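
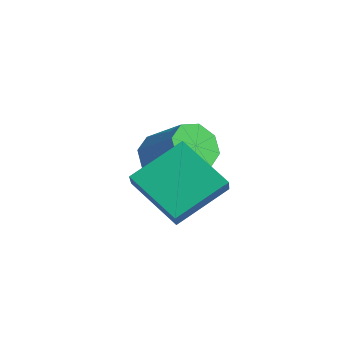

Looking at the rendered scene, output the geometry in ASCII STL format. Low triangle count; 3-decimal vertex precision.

solid 
facet normal -0.519 0.465 -0.717
outer loop
vertex -2.254 -2.512 1.405
vertex -0.455 -2.191 0.311
vertex -2.531 -4.362 0.407
endloop
endfacet
facet normal -0.845 -0.151 0.514
outer loop
vertex -1.965 -4.869 1.189
vertex -2.254 -2.512 1.405
vertex -2.531 -4.362 0.407
endloop
endfacet
facet normal -0.519 0.465 -0.717
outer loop
vertex -2.531 -4.362 0.407
vertex -0.455 -2.191 0.311
vertex -0.732 -4.041 -0.687
endloop
endfacet
facet normal -0.131 -0.872 -0.471
outer loop
vertex -0.732 -4.041 -0.687
vertex -1.965 -4.869 1.189
vertex -2.531 -4.362 0.407
endloop
endfacet
facet normal 0.131 0.872 0.471
outer loop
vertex -2.254 -2.512 1.405
vertex 0.111 -2.698 1.093
vertex -0.455 -2.191 0.311
endloop
endfacet
facet normal -0.845 -0.151 0.514
outer loop
vertex -1.688 -3.019 2.187
vertex -2.254 -2.512 1.405
vertex -1.965 -4.869 1.189
endloop
endfacet
facet normal 0.131 0.872 0.471
outer loop
vertex -1.688 -3.019 2.187
vertex 0.111 -2.698 1.093
vertex -2.254 -2.512 1.405
endloop
endfacet
facet normal 0.845 0.151 -0.514
outer loop
vertex -0.455 -2.191 0.311
vertex 0.111 -2.698 1.093
vertex -0.732 -4.041 -0.687
endloop
endfacet
facet normal -0.131 -0.872 -0.471
outer loop
vertex -0.166 -4.548 0.095
vertex -1.965 -4.869 1.189
vertex -0.732 -4.041 -0.687
endloop
endfacet
facet normal 0.845 0.151 -0.514
outer loop
vertex -0.732 -4.041 -0.687
vertex 0.111 -2.698 1.093
vertex -0.166 -4.548 0.095
endloop
endfacet
facet normal 0.519 -0.465 0.717
outer loop
vertex -0.166 -4.548 0.095
vertex -1.688 -3.019 2.187
vertex -1.965 -4.869 1.189
endloop
endfacet
facet normal 0.519 -0.465 0.717
outer loop
vertex 0.111 -2.698 1.093
vertex -1.688 -3.019 2.187
vertex -0.166 -4.548 0.095
endloop
endfacet
facet normal -0.776 -0.144 -0.615
outer loop
vertex -3.99 -2.158 -1.025
vertex -4.538 -1.583 -0.468
vertex -3.957 -1.446 -1.233
endloop
endfacet
facet normal 0.629 -0.245 -0.738
outer loop
vertex -3.99 -2.158 -1.025
vertex -3.957 -1.446 -1.233
vertex -2.554 -1.891 0.111
endloop
endfacet
facet normal 0.629 -0.244 -0.738
outer loop
vertex -2.554 -1.891 0.111
vertex -3.957 -1.446 -1.233
vertex -2.522 -1.179 -0.097
endloop
endfacet
facet normal 0.776 0.145 0.614
outer loop
vertex -2.554 -1.891 0.111
vertex -2.522 -1.179 -0.097
vertex -3.102 -1.317 0.668
endloop
endfacet
facet normal -0.775 -0.144 -0.615
outer loop
vertex -3.957 -1.446 -1.233
vertex -4.538 -1.583 -0.468
vertex -4.265 -0.814 -0.993
endloop
endfacet
facet normal 0.476 0.505 -0.720
outer loop
vertex -3.957 -1.446 -1.233
vertex -4.265 -0.814 -0.993
vertex -2.522 -1.179 -0.097
endloop
endfacet
facet normal 0.476 0.506 -0.719
outer loop
vertex -2.522 -1.179 -0.097
vertex -4.265 -0.814 -0.993
vertex -2.83 -0.548 0.143
endloop
endfacet
facet normal 0.776 0.145 0.614
outer loop
vertex -2.522 -1.179 -0.097
vertex -2.83 -0.548 0.143
vertex -3.102 -1.317 0.668
endloop
endfacet
facet normal -0.776 -0.144 -0.614
outer loop
vertex -4.265 -0.814 -0.993
vertex -4.538 -1.583 -0.468
vertex -4.732 -0.633 -0.445
endloop
endfacet
facet normal 0.044 0.959 -0.280
outer loop
vertex -4.265 -0.814 -0.993
vertex -4.732 -0.633 -0.445
vertex -2.83 -0.548 0.143
endloop
endfacet
facet normal 0.044 0.959 -0.280
outer loop
vertex -2.83 -0.548 0.143
vertex -4.732 -0.633 -0.445
vertex -3.297 -0.367 0.691
endloop
endfacet
facet normal 0.776 0.144 0.614
outer loop
vertex -2.83 -0.548 0.143
vertex -3.297 -0.367 0.691
vertex -3.102 -1.317 0.668
endloop
endfacet
facet normal -0.775 -0.143 -0.615
outer loop
vertex -4.732 -0.633 -0.445
vertex -4.538 -1.583 -0.468
vertex -5.086 -1.009 0.089
endloop
endfacet
facet normal -0.414 0.850 0.324
outer loop
vertex -4.732 -0.633 -0.445
vertex -5.086 -1.009 0.089
vertex -3.297 -0.367 0.691
endloop
endfacet
facet normal -0.414 0.851 0.324
outer loop
vertex -3.297 -0.367 0.691
vertex -5.086 -1.009 0.089
vertex -3.65 -0.742 1.225
endloop
endfacet
facet normal 0.776 0.144 0.614
outer loop
vertex -3.297 -0.367 0.691
vertex -3.65 -0.742 1.225
vertex -3.102 -1.317 0.668
endloop
endfacet
facet normal -0.776 -0.145 -0.614
outer loop
vertex -5.086 -1.009 0.089
vertex -4.538 -1.583 -0.468
vertex -5.118 -1.721 0.297
endloop
endfacet
facet normal -0.629 0.244 0.738
outer loop
vertex -5.086 -1.009 0.089
vertex -5.118 -1.721 0.297
vertex -3.65 -0.742 1.225
endloop
endfacet
facet normal -0.629 0.245 0.738
outer loop
vertex -3.65 -0.742 1.225
vertex -5.118 -1.721 0.297
vertex -3.683 -1.454 1.433
endloop
endfacet
facet normal 0.776 0.144 0.615
outer loop
vertex -3.65 -0.742 1.225
vertex -3.683 -1.454 1.433
vertex -3.102 -1.317 0.668
endloop
endfacet
facet normal -0.776 -0.145 -0.614
outer loop
vertex -5.118 -1.721 0.297
vertex -4.538 -1.583 -0.468
vertex -4.81 -2.352 0.057
endloop
endfacet
facet normal -0.476 -0.506 0.720
outer loop
vertex -5.118 -1.721 0.297
vertex -4.81 -2.352 0.057
vertex -3.683 -1.454 1.433
endloop
endfacet
facet normal -0.476 -0.505 0.720
outer loop
vertex -3.683 -1.454 1.433
vertex -4.81 -2.352 0.057
vertex -3.375 -2.086 1.193
endloop
endfacet
facet normal 0.775 0.144 0.615
outer loop
vertex -3.683 -1.454 1.433
vertex -3.375 -2.086 1.193
vertex -3.102 -1.317 0.668
endloop
endfacet
facet normal -0.776 -0.144 -0.614
outer loop
vertex -4.81 -2.352 0.057
vertex -4.538 -1.583 -0.468
vertex -4.343 -2.533 -0.491
endloop
endfacet
facet normal -0.044 -0.959 0.280
outer loop
vertex -4.81 -2.352 0.057
vertex -4.343 -2.533 -0.491
vertex -3.375 -2.086 1.193
endloop
endfacet
facet normal -0.044 -0.959 0.280
outer loop
vertex -3.375 -2.086 1.193
vertex -4.343 -2.533 -0.491
vertex -2.908 -2.267 0.645
endloop
endfacet
facet normal 0.776 0.144 0.614
outer loop
vertex -3.375 -2.086 1.193
vertex -2.908 -2.267 0.645
vertex -3.102 -1.317 0.668
endloop
endfacet
facet normal -0.776 -0.144 -0.614
outer loop
vertex -4.343 -2.533 -0.491
vertex -4.538 -1.583 -0.468
vertex -3.99 -2.158 -1.025
endloop
endfacet
facet normal 0.414 -0.851 -0.324
outer loop
vertex -4.343 -2.533 -0.491
vertex -3.99 -2.158 -1.025
vertex -2.908 -2.267 0.645
endloop
endfacet
facet normal 0.414 -0.850 -0.324
outer loop
vertex -2.908 -2.267 0.645
vertex -3.99 -2.158 -1.025
vertex -2.554 -1.891 0.111
endloop
endfacet
facet normal 0.775 0.143 0.615
outer loop
vertex -2.908 -2.267 0.645
vertex -2.554 -1.891 0.111
vertex -3.102 -1.317 0.668
endloop
endfacet

endsolid


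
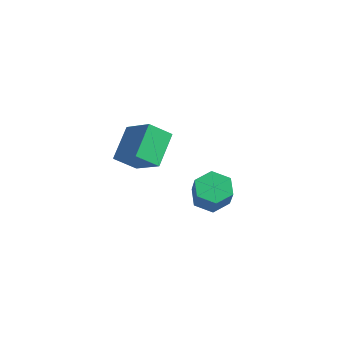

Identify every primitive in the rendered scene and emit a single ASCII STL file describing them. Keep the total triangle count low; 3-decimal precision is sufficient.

solid 
facet normal -0.822 0.106 -0.559
outer loop
vertex -4.629 0.302 2.366
vertex -4.028 1.043 1.622
vertex -4.146 -1.061 1.397
endloop
endfacet
facet normal -0.497 -0.613 0.615
outer loop
vertex -2.732 -1.243 2.358
vertex -4.629 0.302 2.366
vertex -4.146 -1.061 1.397
endloop
endfacet
facet normal -0.823 0.106 -0.558
outer loop
vertex -4.146 -1.061 1.397
vertex -4.028 1.043 1.622
vertex -3.546 -0.32 0.653
endloop
endfacet
facet normal 0.277 -0.783 -0.556
outer loop
vertex -3.546 -0.32 0.653
vertex -2.732 -1.243 2.358
vertex -4.146 -1.061 1.397
endloop
endfacet
facet normal -0.277 0.783 0.556
outer loop
vertex -4.629 0.302 2.366
vertex -2.614 0.861 2.583
vertex -4.028 1.043 1.622
endloop
endfacet
facet normal -0.496 -0.613 0.615
outer loop
vertex -3.214 0.12 3.327
vertex -4.629 0.302 2.366
vertex -2.732 -1.243 2.358
endloop
endfacet
facet normal -0.277 0.783 0.557
outer loop
vertex -3.214 0.12 3.327
vertex -2.614 0.861 2.583
vertex -4.629 0.302 2.366
endloop
endfacet
facet normal 0.497 0.613 -0.615
outer loop
vertex -4.028 1.043 1.622
vertex -2.614 0.861 2.583
vertex -3.546 -0.32 0.653
endloop
endfacet
facet normal 0.277 -0.783 -0.556
outer loop
vertex -2.131 -0.502 1.614
vertex -2.732 -1.243 2.358
vertex -3.546 -0.32 0.653
endloop
endfacet
facet normal 0.496 0.613 -0.615
outer loop
vertex -3.546 -0.32 0.653
vertex -2.614 0.861 2.583
vertex -2.131 -0.502 1.614
endloop
endfacet
facet normal 0.823 -0.106 0.559
outer loop
vertex -2.131 -0.502 1.614
vertex -3.214 0.12 3.327
vertex -2.732 -1.243 2.358
endloop
endfacet
facet normal 0.823 -0.105 0.558
outer loop
vertex -2.614 0.861 2.583
vertex -3.214 0.12 3.327
vertex -2.131 -0.502 1.614
endloop
endfacet
facet normal -0.397 0.323 -0.859
outer loop
vertex -2.34 3.192 -3.687
vertex -2.912 3.713 -3.227
vertex -2.11 4.036 -3.476
endloop
endfacet
facet normal 0.881 -0.126 -0.455
outer loop
vertex -2.34 3.192 -3.687
vertex -2.11 4.036 -3.476
vertex -1.815 2.767 -2.552
endloop
endfacet
facet normal 0.882 -0.126 -0.455
outer loop
vertex -1.815 2.767 -2.552
vertex -2.11 4.036 -3.476
vertex -1.586 3.611 -2.342
endloop
endfacet
facet normal 0.397 -0.322 0.860
outer loop
vertex -1.815 2.767 -2.552
vertex -1.586 3.611 -2.342
vertex -2.388 3.287 -2.093
endloop
endfacet
facet normal -0.396 0.322 -0.860
outer loop
vertex -2.11 4.036 -3.476
vertex -2.912 3.713 -3.227
vertex -2.683 4.557 -3.017
endloop
endfacet
facet normal 0.662 0.749 -0.025
outer loop
vertex -2.11 4.036 -3.476
vertex -2.683 4.557 -3.017
vertex -1.586 3.611 -2.342
endloop
endfacet
facet normal 0.662 0.749 -0.026
outer loop
vertex -1.586 3.611 -2.342
vertex -2.683 4.557 -3.017
vertex -2.158 4.132 -1.882
endloop
endfacet
facet normal 0.397 -0.323 0.859
outer loop
vertex -1.586 3.611 -2.342
vertex -2.158 4.132 -1.882
vertex -2.388 3.287 -2.093
endloop
endfacet
facet normal -0.397 0.322 -0.860
outer loop
vertex -2.683 4.557 -3.017
vertex -2.912 3.713 -3.227
vertex -3.485 4.233 -2.768
endloop
endfacet
facet normal -0.220 0.876 0.430
outer loop
vertex -2.683 4.557 -3.017
vertex -3.485 4.233 -2.768
vertex -2.158 4.132 -1.882
endloop
endfacet
facet normal -0.220 0.876 0.430
outer loop
vertex -2.158 4.132 -1.882
vertex -3.485 4.233 -2.768
vertex -2.96 3.808 -1.633
endloop
endfacet
facet normal 0.397 -0.323 0.859
outer loop
vertex -2.158 4.132 -1.882
vertex -2.96 3.808 -1.633
vertex -2.388 3.287 -2.093
endloop
endfacet
facet normal -0.397 0.322 -0.860
outer loop
vertex -3.485 4.233 -2.768
vertex -2.912 3.713 -3.227
vertex -3.714 3.389 -2.978
endloop
endfacet
facet normal -0.882 0.126 0.455
outer loop
vertex -3.485 4.233 -2.768
vertex -3.714 3.389 -2.978
vertex -2.96 3.808 -1.633
endloop
endfacet
facet normal -0.882 0.127 0.455
outer loop
vertex -2.96 3.808 -1.633
vertex -3.714 3.389 -2.978
vertex -3.19 2.964 -1.844
endloop
endfacet
facet normal 0.397 -0.323 0.859
outer loop
vertex -2.96 3.808 -1.633
vertex -3.19 2.964 -1.844
vertex -2.388 3.287 -2.093
endloop
endfacet
facet normal -0.397 0.323 -0.859
outer loop
vertex -3.714 3.389 -2.978
vertex -2.912 3.713 -3.227
vertex -3.142 2.868 -3.438
endloop
endfacet
facet normal -0.662 -0.749 0.025
outer loop
vertex -3.714 3.389 -2.978
vertex -3.142 2.868 -3.438
vertex -3.19 2.964 -1.844
endloop
endfacet
facet normal -0.661 -0.750 0.025
outer loop
vertex -3.19 2.964 -1.844
vertex -3.142 2.868 -3.438
vertex -2.617 2.443 -2.303
endloop
endfacet
facet normal 0.396 -0.322 0.860
outer loop
vertex -3.19 2.964 -1.844
vertex -2.617 2.443 -2.303
vertex -2.388 3.287 -2.093
endloop
endfacet
facet normal -0.397 0.323 -0.859
outer loop
vertex -3.142 2.868 -3.438
vertex -2.912 3.713 -3.227
vertex -2.34 3.192 -3.687
endloop
endfacet
facet normal 0.220 -0.876 -0.430
outer loop
vertex -3.142 2.868 -3.438
vertex -2.34 3.192 -3.687
vertex -2.617 2.443 -2.303
endloop
endfacet
facet normal 0.220 -0.876 -0.430
outer loop
vertex -2.617 2.443 -2.303
vertex -2.34 3.192 -3.687
vertex -1.815 2.767 -2.552
endloop
endfacet
facet normal 0.397 -0.322 0.860
outer loop
vertex -2.617 2.443 -2.303
vertex -1.815 2.767 -2.552
vertex -2.388 3.287 -2.093
endloop
endfacet

endsolid


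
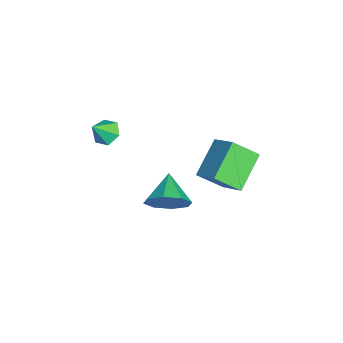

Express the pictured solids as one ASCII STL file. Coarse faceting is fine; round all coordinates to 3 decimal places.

solid 
facet normal 0.891 -0.063 -0.449
outer loop
vertex 3.418 -0.653 -0.681
vertex 3.009 -1.217 -1.413
vertex 3.152 -0.228 -1.269
endloop
endfacet
facet normal -0.225 0.738 0.636
outer loop
vertex 3.418 -0.653 -0.681
vertex 3.152 -0.228 -1.269
vertex 1.691 -1.123 -0.747
endloop
endfacet
facet normal 0.892 -0.064 -0.449
outer loop
vertex 3.152 -0.228 -1.269
vertex 3.009 -1.217 -1.413
vertex 2.803 -0.381 -1.941
endloop
endfacet
facet normal -0.504 0.861 0.066
outer loop
vertex 3.152 -0.228 -1.269
vertex 2.803 -0.381 -1.941
vertex 1.691 -1.123 -0.747
endloop
endfacet
facet normal 0.891 -0.064 -0.449
outer loop
vertex 2.803 -0.381 -1.941
vertex 3.009 -1.217 -1.413
vertex 2.574 -1.025 -2.303
endloop
endfacet
facet normal -0.767 0.499 -0.404
outer loop
vertex 2.803 -0.381 -1.941
vertex 2.574 -1.025 -2.303
vertex 1.691 -1.123 -0.747
endloop
endfacet
facet normal 0.891 -0.064 -0.449
outer loop
vertex 2.574 -1.025 -2.303
vertex 3.009 -1.217 -1.413
vertex 2.6 -1.781 -2.144
endloop
endfacet
facet normal -0.858 -0.134 -0.495
outer loop
vertex 2.574 -1.025 -2.303
vertex 2.6 -1.781 -2.144
vertex 1.691 -1.123 -0.747
endloop
endfacet
facet normal 0.891 -0.064 -0.449
outer loop
vertex 2.6 -1.781 -2.144
vertex 3.009 -1.217 -1.413
vertex 2.866 -2.206 -1.556
endloop
endfacet
facet normal -0.725 -0.670 -0.156
outer loop
vertex 2.6 -1.781 -2.144
vertex 2.866 -2.206 -1.556
vertex 1.691 -1.123 -0.747
endloop
endfacet
facet normal 0.891 -0.064 -0.450
outer loop
vertex 2.866 -2.206 -1.556
vertex 3.009 -1.217 -1.413
vertex 3.216 -2.053 -0.884
endloop
endfacet
facet normal -0.447 -0.793 0.413
outer loop
vertex 2.866 -2.206 -1.556
vertex 3.216 -2.053 -0.884
vertex 1.691 -1.123 -0.747
endloop
endfacet
facet normal 0.891 -0.064 -0.450
outer loop
vertex 3.216 -2.053 -0.884
vertex 3.009 -1.217 -1.413
vertex 3.445 -1.409 -0.522
endloop
endfacet
facet normal -0.184 -0.431 0.883
outer loop
vertex 3.216 -2.053 -0.884
vertex 3.445 -1.409 -0.522
vertex 1.691 -1.123 -0.747
endloop
endfacet
facet normal 0.891 -0.063 -0.450
outer loop
vertex 3.445 -1.409 -0.522
vertex 3.009 -1.217 -1.413
vertex 3.418 -0.653 -0.681
endloop
endfacet
facet normal -0.092 0.202 0.975
outer loop
vertex 3.445 -1.409 -0.522
vertex 3.418 -0.653 -0.681
vertex 1.691 -1.123 -0.747
endloop
endfacet
facet normal -0.696 -0.461 -0.550
outer loop
vertex -1.194 0.909 -1.405
vertex -1.217 2.056 -2.339
vertex 0.205 0.067 -2.471
endloop
endfacet
facet normal 0.015 -0.775 0.632
outer loop
vertex 1.257 0.764 -1.641
vertex -1.194 0.909 -1.405
vertex 0.205 0.067 -2.471
endloop
endfacet
facet normal -0.696 -0.461 -0.549
outer loop
vertex 0.205 0.067 -2.471
vertex -1.217 2.056 -2.339
vertex 0.182 1.215 -3.406
endloop
endfacet
facet normal 0.717 -0.431 -0.547
outer loop
vertex 0.182 1.215 -3.406
vertex 1.257 0.764 -1.641
vertex 0.205 0.067 -2.471
endloop
endfacet
facet normal -0.717 0.431 0.547
outer loop
vertex -1.194 0.909 -1.405
vertex -0.165 2.753 -1.509
vertex -1.217 2.056 -2.339
endloop
endfacet
facet normal 0.015 -0.776 0.631
outer loop
vertex -0.142 1.605 -0.574
vertex -1.194 0.909 -1.405
vertex 1.257 0.764 -1.641
endloop
endfacet
facet normal -0.717 0.431 0.547
outer loop
vertex -0.142 1.605 -0.574
vertex -0.165 2.753 -1.509
vertex -1.194 0.909 -1.405
endloop
endfacet
facet normal -0.016 0.775 -0.631
outer loop
vertex -1.217 2.056 -2.339
vertex -0.165 2.753 -1.509
vertex 0.182 1.215 -3.406
endloop
endfacet
facet normal 0.717 -0.431 -0.547
outer loop
vertex 1.234 1.911 -2.575
vertex 1.257 0.764 -1.641
vertex 0.182 1.215 -3.406
endloop
endfacet
facet normal -0.014 0.775 -0.631
outer loop
vertex 0.182 1.215 -3.406
vertex -0.165 2.753 -1.509
vertex 1.234 1.911 -2.575
endloop
endfacet
facet normal 0.696 0.461 0.550
outer loop
vertex 1.234 1.911 -2.575
vertex -0.142 1.605 -0.574
vertex 1.257 0.764 -1.641
endloop
endfacet
facet normal 0.696 0.462 0.550
outer loop
vertex -0.165 2.753 -1.509
vertex -0.142 1.605 -0.574
vertex 1.234 1.911 -2.575
endloop
endfacet
facet normal -0.403 0.506 -0.762
outer loop
vertex -1.945 -3.622 -2.428
vertex -2.579 -3.698 -2.143
vertex -2.187 -3.142 -1.981
endloop
endfacet
facet normal 0.938 0.234 0.256
outer loop
vertex -1.945 -3.622 -2.428
vertex -2.187 -3.142 -1.981
vertex -2.101 -4.302 -1.237
endloop
endfacet
facet normal -0.403 0.506 -0.763
outer loop
vertex -2.187 -3.142 -1.981
vertex -2.579 -3.698 -2.143
vertex -2.822 -3.218 -1.696
endloop
endfacet
facet normal 0.293 0.531 0.795
outer loop
vertex -2.187 -3.142 -1.981
vertex -2.822 -3.218 -1.696
vertex -2.101 -4.302 -1.237
endloop
endfacet
facet normal -0.402 0.507 -0.763
outer loop
vertex -2.822 -3.218 -1.696
vertex -2.579 -3.698 -2.143
vertex -3.214 -3.774 -1.859
endloop
endfacet
facet normal -0.462 0.067 0.884
outer loop
vertex -2.822 -3.218 -1.696
vertex -3.214 -3.774 -1.859
vertex -2.101 -4.302 -1.237
endloop
endfacet
facet normal -0.402 0.507 -0.763
outer loop
vertex -3.214 -3.774 -1.859
vertex -2.579 -3.698 -2.143
vertex -2.972 -4.255 -2.306
endloop
endfacet
facet normal -0.573 -0.694 0.436
outer loop
vertex -3.214 -3.774 -1.859
vertex -2.972 -4.255 -2.306
vertex -2.101 -4.302 -1.237
endloop
endfacet
facet normal -0.403 0.507 -0.762
outer loop
vertex -2.972 -4.255 -2.306
vertex -2.579 -3.698 -2.143
vertex -2.337 -4.179 -2.591
endloop
endfacet
facet normal 0.073 -0.992 -0.103
outer loop
vertex -2.972 -4.255 -2.306
vertex -2.337 -4.179 -2.591
vertex -2.101 -4.302 -1.237
endloop
endfacet
facet normal -0.403 0.507 -0.762
outer loop
vertex -2.337 -4.179 -2.591
vertex -2.579 -3.698 -2.143
vertex -1.945 -3.622 -2.428
endloop
endfacet
facet normal 0.828 -0.527 -0.192
outer loop
vertex -2.337 -4.179 -2.591
vertex -1.945 -3.622 -2.428
vertex -2.101 -4.302 -1.237
endloop
endfacet

endsolid


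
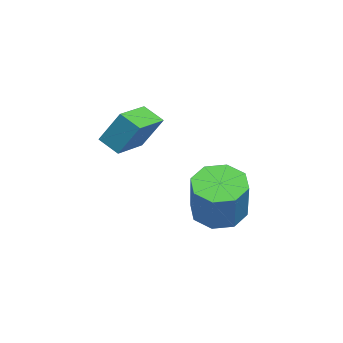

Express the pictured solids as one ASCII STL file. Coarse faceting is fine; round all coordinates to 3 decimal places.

solid 
facet normal -0.554 -0.044 -0.831
outer loop
vertex 2.352 -0.985 -3.813
vertex 1.875 -0.186 -3.538
vertex 2.673 -0.363 -4.06
endloop
endfacet
facet normal 0.712 -0.544 -0.444
outer loop
vertex 2.352 -0.985 -3.813
vertex 2.673 -0.363 -4.06
vertex 3.482 -0.892 -2.117
endloop
endfacet
facet normal 0.712 -0.544 -0.444
outer loop
vertex 3.482 -0.892 -2.117
vertex 2.673 -0.363 -4.06
vertex 3.803 -0.27 -2.364
endloop
endfacet
facet normal 0.554 0.044 0.832
outer loop
vertex 3.482 -0.892 -2.117
vertex 3.803 -0.27 -2.364
vertex 3.005 -0.094 -1.842
endloop
endfacet
facet normal -0.554 -0.046 -0.831
outer loop
vertex 2.673 -0.363 -4.06
vertex 1.875 -0.186 -3.538
vertex 2.526 0.363 -4.002
endloop
endfacet
facet normal 0.809 0.208 -0.550
outer loop
vertex 2.673 -0.363 -4.06
vertex 2.526 0.363 -4.002
vertex 3.803 -0.27 -2.364
endloop
endfacet
facet normal 0.809 0.208 -0.550
outer loop
vertex 3.803 -0.27 -2.364
vertex 2.526 0.363 -4.002
vertex 3.656 0.455 -2.306
endloop
endfacet
facet normal 0.554 0.046 0.831
outer loop
vertex 3.803 -0.27 -2.364
vertex 3.656 0.455 -2.306
vertex 3.005 -0.094 -1.842
endloop
endfacet
facet normal -0.554 -0.045 -0.831
outer loop
vertex 2.526 0.363 -4.002
vertex 1.875 -0.186 -3.538
vertex 1.998 0.767 -3.672
endloop
endfacet
facet normal 0.432 0.838 -0.334
outer loop
vertex 2.526 0.363 -4.002
vertex 1.998 0.767 -3.672
vertex 3.656 0.455 -2.306
endloop
endfacet
facet normal 0.432 0.838 -0.334
outer loop
vertex 3.656 0.455 -2.306
vertex 1.998 0.767 -3.672
vertex 3.128 0.859 -1.976
endloop
endfacet
facet normal 0.554 0.045 0.831
outer loop
vertex 3.656 0.455 -2.306
vertex 3.128 0.859 -1.976
vertex 3.005 -0.094 -1.842
endloop
endfacet
facet normal -0.555 -0.045 -0.831
outer loop
vertex 1.998 0.767 -3.672
vertex 1.875 -0.186 -3.538
vertex 1.398 0.612 -3.263
endloop
endfacet
facet normal -0.198 0.977 0.079
outer loop
vertex 1.998 0.767 -3.672
vertex 1.398 0.612 -3.263
vertex 3.128 0.859 -1.976
endloop
endfacet
facet normal -0.198 0.977 0.078
outer loop
vertex 3.128 0.859 -1.976
vertex 1.398 0.612 -3.263
vertex 2.528 0.705 -1.567
endloop
endfacet
facet normal 0.555 0.045 0.831
outer loop
vertex 3.128 0.859 -1.976
vertex 2.528 0.705 -1.567
vertex 3.005 -0.094 -1.842
endloop
endfacet
facet normal -0.554 -0.044 -0.832
outer loop
vertex 1.398 0.612 -3.263
vertex 1.875 -0.186 -3.538
vertex 1.077 -0.01 -3.016
endloop
endfacet
facet normal -0.712 0.544 0.444
outer loop
vertex 1.398 0.612 -3.263
vertex 1.077 -0.01 -3.016
vertex 2.528 0.705 -1.567
endloop
endfacet
facet normal -0.712 0.544 0.444
outer loop
vertex 2.528 0.705 -1.567
vertex 1.077 -0.01 -3.016
vertex 2.207 0.083 -1.32
endloop
endfacet
facet normal 0.554 0.044 0.831
outer loop
vertex 2.528 0.705 -1.567
vertex 2.207 0.083 -1.32
vertex 3.005 -0.094 -1.842
endloop
endfacet
facet normal -0.554 -0.046 -0.831
outer loop
vertex 1.077 -0.01 -3.016
vertex 1.875 -0.186 -3.538
vertex 1.224 -0.735 -3.074
endloop
endfacet
facet normal -0.809 -0.208 0.550
outer loop
vertex 1.077 -0.01 -3.016
vertex 1.224 -0.735 -3.074
vertex 2.207 0.083 -1.32
endloop
endfacet
facet normal -0.809 -0.208 0.550
outer loop
vertex 2.207 0.083 -1.32
vertex 1.224 -0.735 -3.074
vertex 2.354 -0.643 -1.378
endloop
endfacet
facet normal 0.554 0.046 0.831
outer loop
vertex 2.207 0.083 -1.32
vertex 2.354 -0.643 -1.378
vertex 3.005 -0.094 -1.842
endloop
endfacet
facet normal -0.554 -0.045 -0.831
outer loop
vertex 1.224 -0.735 -3.074
vertex 1.875 -0.186 -3.538
vertex 1.752 -1.139 -3.404
endloop
endfacet
facet normal -0.432 -0.838 0.334
outer loop
vertex 1.224 -0.735 -3.074
vertex 1.752 -1.139 -3.404
vertex 2.354 -0.643 -1.378
endloop
endfacet
facet normal -0.432 -0.838 0.334
outer loop
vertex 2.354 -0.643 -1.378
vertex 1.752 -1.139 -3.404
vertex 2.882 -1.047 -1.708
endloop
endfacet
facet normal 0.554 0.045 0.831
outer loop
vertex 2.354 -0.643 -1.378
vertex 2.882 -1.047 -1.708
vertex 3.005 -0.094 -1.842
endloop
endfacet
facet normal -0.555 -0.045 -0.831
outer loop
vertex 1.752 -1.139 -3.404
vertex 1.875 -0.186 -3.538
vertex 2.352 -0.985 -3.813
endloop
endfacet
facet normal 0.197 -0.977 -0.078
outer loop
vertex 1.752 -1.139 -3.404
vertex 2.352 -0.985 -3.813
vertex 2.882 -1.047 -1.708
endloop
endfacet
facet normal 0.199 -0.977 -0.079
outer loop
vertex 2.882 -1.047 -1.708
vertex 2.352 -0.985 -3.813
vertex 3.482 -0.892 -2.117
endloop
endfacet
facet normal 0.555 0.045 0.831
outer loop
vertex 2.882 -1.047 -1.708
vertex 3.482 -0.892 -2.117
vertex 3.005 -0.094 -1.842
endloop
endfacet
facet normal -0.897 0.436 -0.074
outer loop
vertex 2.127 -3.323 0.046
vertex 2.379 -2.596 1.275
vertex 2.489 -2.657 -0.422
endloop
endfacet
facet normal -0.173 -0.502 -0.848
outer loop
vertex 3.781 -3.284 -0.315
vertex 2.127 -3.323 0.046
vertex 2.489 -2.657 -0.422
endloop
endfacet
facet normal -0.897 0.436 -0.074
outer loop
vertex 2.489 -2.657 -0.422
vertex 2.379 -2.596 1.275
vertex 2.741 -1.93 0.808
endloop
endfacet
facet normal 0.406 0.748 -0.525
outer loop
vertex 2.741 -1.93 0.808
vertex 3.781 -3.284 -0.315
vertex 2.489 -2.657 -0.422
endloop
endfacet
facet normal -0.406 -0.748 0.525
outer loop
vertex 2.127 -3.323 0.046
vertex 3.671 -3.223 1.382
vertex 2.379 -2.596 1.275
endloop
endfacet
facet normal -0.173 -0.501 -0.848
outer loop
vertex 3.419 -3.95 0.152
vertex 2.127 -3.323 0.046
vertex 3.781 -3.284 -0.315
endloop
endfacet
facet normal -0.406 -0.748 0.525
outer loop
vertex 3.419 -3.95 0.152
vertex 3.671 -3.223 1.382
vertex 2.127 -3.323 0.046
endloop
endfacet
facet normal 0.173 0.501 0.848
outer loop
vertex 2.379 -2.596 1.275
vertex 3.671 -3.223 1.382
vertex 2.741 -1.93 0.808
endloop
endfacet
facet normal 0.406 0.748 -0.526
outer loop
vertex 4.033 -2.557 0.914
vertex 3.781 -3.284 -0.315
vertex 2.741 -1.93 0.808
endloop
endfacet
facet normal 0.174 0.501 0.848
outer loop
vertex 2.741 -1.93 0.808
vertex 3.671 -3.223 1.382
vertex 4.033 -2.557 0.914
endloop
endfacet
facet normal 0.897 -0.436 0.074
outer loop
vertex 4.033 -2.557 0.914
vertex 3.419 -3.95 0.152
vertex 3.781 -3.284 -0.315
endloop
endfacet
facet normal 0.897 -0.436 0.074
outer loop
vertex 3.671 -3.223 1.382
vertex 3.419 -3.95 0.152
vertex 4.033 -2.557 0.914
endloop
endfacet

endsolid


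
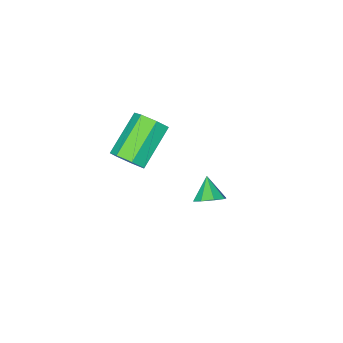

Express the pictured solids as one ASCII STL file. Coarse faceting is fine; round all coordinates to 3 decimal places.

solid 
facet normal 0.373 0.623 -0.687
outer loop
vertex -1.166 2.803 1.839
vertex -1.769 3.087 1.769
vertex -1.235 3.197 2.159
endloop
endfacet
facet normal 0.611 -0.432 0.663
outer loop
vertex -1.166 2.803 1.839
vertex -1.235 3.197 2.159
vertex -2.171 2.413 2.511
endloop
endfacet
facet normal 0.373 0.624 -0.687
outer loop
vertex -1.235 3.197 2.159
vertex -1.769 3.087 1.769
vertex -1.617 3.527 2.251
endloop
endfacet
facet normal 0.295 0.076 0.953
outer loop
vertex -1.235 3.197 2.159
vertex -1.617 3.527 2.251
vertex -2.171 2.413 2.511
endloop
endfacet
facet normal 0.373 0.624 -0.687
outer loop
vertex -1.617 3.527 2.251
vertex -1.769 3.087 1.769
vertex -2.088 3.599 2.061
endloop
endfacet
facet normal -0.302 0.357 0.884
outer loop
vertex -1.617 3.527 2.251
vertex -2.088 3.599 2.061
vertex -2.171 2.413 2.511
endloop
endfacet
facet normal 0.373 0.624 -0.687
outer loop
vertex -2.088 3.599 2.061
vertex -1.769 3.087 1.769
vertex -2.371 3.371 1.7
endloop
endfacet
facet normal -0.832 0.247 0.497
outer loop
vertex -2.088 3.599 2.061
vertex -2.371 3.371 1.7
vertex -2.171 2.413 2.511
endloop
endfacet
facet normal 0.373 0.624 -0.686
outer loop
vertex -2.371 3.371 1.7
vertex -1.769 3.087 1.769
vertex -2.302 2.977 1.379
endloop
endfacet
facet normal -0.982 -0.188 0.020
outer loop
vertex -2.371 3.371 1.7
vertex -2.302 2.977 1.379
vertex -2.171 2.413 2.511
endloop
endfacet
facet normal 0.374 0.624 -0.687
outer loop
vertex -2.302 2.977 1.379
vertex -1.769 3.087 1.769
vertex -1.92 2.647 1.287
endloop
endfacet
facet normal -0.666 -0.696 -0.270
outer loop
vertex -2.302 2.977 1.379
vertex -1.92 2.647 1.287
vertex -2.171 2.413 2.511
endloop
endfacet
facet normal 0.374 0.624 -0.686
outer loop
vertex -1.92 2.647 1.287
vertex -1.769 3.087 1.769
vertex -1.449 2.575 1.478
endloop
endfacet
facet normal -0.068 -0.977 -0.201
outer loop
vertex -1.92 2.647 1.287
vertex -1.449 2.575 1.478
vertex -2.171 2.413 2.511
endloop
endfacet
facet normal 0.373 0.624 -0.687
outer loop
vertex -1.449 2.575 1.478
vertex -1.769 3.087 1.769
vertex -1.166 2.803 1.839
endloop
endfacet
facet normal 0.461 -0.867 0.186
outer loop
vertex -1.449 2.575 1.478
vertex -1.166 2.803 1.839
vertex -2.171 2.413 2.511
endloop
endfacet
facet normal 0.789 0.252 -0.560
outer loop
vertex -1.139 -2.525 0.548
vertex -1.54 -1.846 0.289
vertex -1.044 -1.934 0.948
endloop
endfacet
facet normal 0.600 -0.512 0.614
outer loop
vertex -1.139 -2.525 0.548
vertex -1.044 -1.934 0.948
vertex -2.859 -3.074 1.77
endloop
endfacet
facet normal 0.600 -0.512 0.614
outer loop
vertex -2.859 -3.074 1.77
vertex -1.044 -1.934 0.948
vertex -2.764 -2.483 2.17
endloop
endfacet
facet normal -0.789 -0.252 0.560
outer loop
vertex -2.859 -3.074 1.77
vertex -2.764 -2.483 2.17
vertex -3.26 -2.394 1.511
endloop
endfacet
facet normal 0.789 0.250 -0.561
outer loop
vertex -1.044 -1.934 0.948
vertex -1.54 -1.846 0.289
vertex -1.321 -1.276 0.852
endloop
endfacet
facet normal 0.478 0.321 0.817
outer loop
vertex -1.044 -1.934 0.948
vertex -1.321 -1.276 0.852
vertex -2.764 -2.483 2.17
endloop
endfacet
facet normal 0.478 0.321 0.818
outer loop
vertex -2.764 -2.483 2.17
vertex -1.321 -1.276 0.852
vertex -3.042 -1.825 2.074
endloop
endfacet
facet normal -0.789 -0.252 0.560
outer loop
vertex -2.764 -2.483 2.17
vertex -3.042 -1.825 2.074
vertex -3.26 -2.394 1.511
endloop
endfacet
facet normal 0.789 0.251 -0.561
outer loop
vertex -1.321 -1.276 0.852
vertex -1.54 -1.846 0.289
vertex -1.764 -1.047 0.332
endloop
endfacet
facet normal -0.004 0.914 0.406
outer loop
vertex -1.321 -1.276 0.852
vertex -1.764 -1.047 0.332
vertex -3.042 -1.825 2.074
endloop
endfacet
facet normal -0.004 0.914 0.406
outer loop
vertex -3.042 -1.825 2.074
vertex -1.764 -1.047 0.332
vertex -3.484 -1.596 1.554
endloop
endfacet
facet normal -0.789 -0.252 0.560
outer loop
vertex -3.042 -1.825 2.074
vertex -3.484 -1.596 1.554
vertex -3.26 -2.394 1.511
endloop
endfacet
facet normal 0.789 0.251 -0.561
outer loop
vertex -1.764 -1.047 0.332
vertex -1.54 -1.846 0.289
vertex -2.038 -1.419 -0.22
endloop
endfacet
facet normal -0.483 0.818 -0.312
outer loop
vertex -1.764 -1.047 0.332
vertex -2.038 -1.419 -0.22
vertex -3.484 -1.596 1.554
endloop
endfacet
facet normal -0.482 0.819 -0.312
outer loop
vertex -3.484 -1.596 1.554
vertex -2.038 -1.419 -0.22
vertex -3.758 -1.968 1.001
endloop
endfacet
facet normal -0.789 -0.252 0.560
outer loop
vertex -3.484 -1.596 1.554
vertex -3.758 -1.968 1.001
vertex -3.26 -2.394 1.511
endloop
endfacet
facet normal 0.789 0.252 -0.561
outer loop
vertex -2.038 -1.419 -0.22
vertex -1.54 -1.846 0.289
vertex -1.937 -2.112 -0.389
endloop
endfacet
facet normal -0.598 0.107 -0.794
outer loop
vertex -2.038 -1.419 -0.22
vertex -1.937 -2.112 -0.389
vertex -3.758 -1.968 1.001
endloop
endfacet
facet normal -0.598 0.107 -0.794
outer loop
vertex -3.758 -1.968 1.001
vertex -1.937 -2.112 -0.389
vertex -3.657 -2.661 0.832
endloop
endfacet
facet normal -0.789 -0.252 0.560
outer loop
vertex -3.758 -1.968 1.001
vertex -3.657 -2.661 0.832
vertex -3.26 -2.394 1.511
endloop
endfacet
facet normal 0.789 0.252 -0.561
outer loop
vertex -1.937 -2.112 -0.389
vertex -1.54 -1.846 0.289
vertex -1.537 -2.604 -0.047
endloop
endfacet
facet normal -0.263 -0.686 -0.679
outer loop
vertex -1.937 -2.112 -0.389
vertex -1.537 -2.604 -0.047
vertex -3.657 -2.661 0.832
endloop
endfacet
facet normal -0.263 -0.686 -0.679
outer loop
vertex -3.657 -2.661 0.832
vertex -1.537 -2.604 -0.047
vertex -3.257 -3.153 1.174
endloop
endfacet
facet normal -0.789 -0.252 0.560
outer loop
vertex -3.657 -2.661 0.832
vertex -3.257 -3.153 1.174
vertex -3.26 -2.394 1.511
endloop
endfacet
facet normal 0.789 0.252 -0.561
outer loop
vertex -1.537 -2.604 -0.047
vertex -1.54 -1.846 0.289
vertex -1.139 -2.525 0.548
endloop
endfacet
facet normal 0.270 -0.962 -0.053
outer loop
vertex -1.537 -2.604 -0.047
vertex -1.139 -2.525 0.548
vertex -3.257 -3.153 1.174
endloop
endfacet
facet normal 0.270 -0.962 -0.053
outer loop
vertex -3.257 -3.153 1.174
vertex -1.139 -2.525 0.548
vertex -2.859 -3.074 1.77
endloop
endfacet
facet normal -0.789 -0.252 0.560
outer loop
vertex -3.257 -3.153 1.174
vertex -2.859 -3.074 1.77
vertex -3.26 -2.394 1.511
endloop
endfacet

endsolid


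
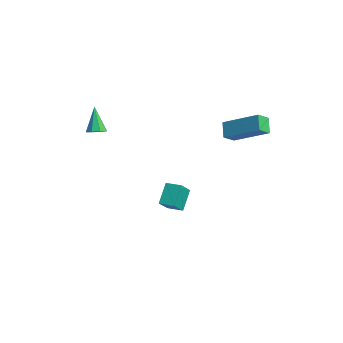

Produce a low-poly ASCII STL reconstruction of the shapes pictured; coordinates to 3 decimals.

solid 
facet normal 0.390 -0.074 -0.918
outer loop
vertex -2.295 -4.34 3.05
vertex -2.658 -3.97 2.866
vertex -2.152 -3.945 3.079
endloop
endfacet
facet normal 0.697 -0.300 0.651
outer loop
vertex -2.295 -4.34 3.05
vertex -2.152 -3.945 3.079
vertex -3.282 -3.85 4.334
endloop
endfacet
facet normal 0.390 -0.077 -0.918
outer loop
vertex -2.152 -3.945 3.079
vertex -2.658 -3.97 2.866
vertex -2.305 -3.565 2.982
endloop
endfacet
facet normal 0.688 0.427 0.587
outer loop
vertex -2.152 -3.945 3.079
vertex -2.305 -3.565 2.982
vertex -3.282 -3.85 4.334
endloop
endfacet
facet normal 0.388 -0.075 -0.919
outer loop
vertex -2.305 -3.565 2.982
vertex -2.658 -3.97 2.866
vertex -2.666 -3.422 2.818
endloop
endfacet
facet normal 0.207 0.916 0.343
outer loop
vertex -2.305 -3.565 2.982
vertex -2.666 -3.422 2.818
vertex -3.282 -3.85 4.334
endloop
endfacet
facet normal 0.391 -0.075 -0.918
outer loop
vertex -2.666 -3.422 2.818
vertex -2.658 -3.97 2.866
vertex -3.022 -3.601 2.681
endloop
endfacet
facet normal -0.467 0.882 0.060
outer loop
vertex -2.666 -3.422 2.818
vertex -3.022 -3.601 2.681
vertex -3.282 -3.85 4.334
endloop
endfacet
facet normal 0.389 -0.076 -0.918
outer loop
vertex -3.022 -3.601 2.681
vertex -2.658 -3.97 2.866
vertex -3.165 -3.995 2.653
endloop
endfacet
facet normal -0.934 0.346 -0.095
outer loop
vertex -3.022 -3.601 2.681
vertex -3.165 -3.995 2.653
vertex -3.282 -3.85 4.334
endloop
endfacet
facet normal 0.389 -0.074 -0.918
outer loop
vertex -3.165 -3.995 2.653
vertex -2.658 -3.97 2.866
vertex -3.011 -4.375 2.749
endloop
endfacet
facet normal -0.924 -0.382 -0.031
outer loop
vertex -3.165 -3.995 2.653
vertex -3.011 -4.375 2.749
vertex -3.282 -3.85 4.334
endloop
endfacet
facet normal 0.391 -0.075 -0.917
outer loop
vertex -3.011 -4.375 2.749
vertex -2.658 -3.97 2.866
vertex -2.651 -4.518 2.914
endloop
endfacet
facet normal -0.443 -0.871 0.213
outer loop
vertex -3.011 -4.375 2.749
vertex -2.651 -4.518 2.914
vertex -3.282 -3.85 4.334
endloop
endfacet
facet normal 0.389 -0.075 -0.918
outer loop
vertex -2.651 -4.518 2.914
vertex -2.658 -3.97 2.866
vertex -2.295 -4.34 3.05
endloop
endfacet
facet normal 0.229 -0.838 0.496
outer loop
vertex -2.651 -4.518 2.914
vertex -2.295 -4.34 3.05
vertex -3.282 -3.85 4.334
endloop
endfacet
facet normal -0.712 -0.571 -0.408
outer loop
vertex 0.088 1.697 2.673
vertex -0.517 1.891 3.457
vertex -0.229 2.391 2.256
endloop
endfacet
facet normal 0.600 -0.193 -0.777
outer loop
vertex 1.317 3.629 3.143
vertex 0.088 1.697 2.673
vertex -0.229 2.391 2.256
endloop
endfacet
facet normal -0.713 -0.570 -0.408
outer loop
vertex -0.229 2.391 2.256
vertex -0.517 1.891 3.457
vertex -0.834 2.586 3.04
endloop
endfacet
facet normal -0.364 0.798 -0.480
outer loop
vertex -0.834 2.586 3.04
vertex 1.317 3.629 3.143
vertex -0.229 2.391 2.256
endloop
endfacet
facet normal 0.365 -0.799 0.479
outer loop
vertex 0.088 1.697 2.673
vertex 1.029 3.129 4.344
vertex -0.517 1.891 3.457
endloop
endfacet
facet normal 0.600 -0.193 -0.777
outer loop
vertex 1.634 2.934 3.56
vertex 0.088 1.697 2.673
vertex 1.317 3.629 3.143
endloop
endfacet
facet normal 0.364 -0.799 0.479
outer loop
vertex 1.634 2.934 3.56
vertex 1.029 3.129 4.344
vertex 0.088 1.697 2.673
endloop
endfacet
facet normal -0.600 0.192 0.777
outer loop
vertex -0.517 1.891 3.457
vertex 1.029 3.129 4.344
vertex -0.834 2.586 3.04
endloop
endfacet
facet normal -0.364 0.799 -0.479
outer loop
vertex 0.712 3.823 3.927
vertex 1.317 3.629 3.143
vertex -0.834 2.586 3.04
endloop
endfacet
facet normal -0.600 0.193 0.777
outer loop
vertex -0.834 2.586 3.04
vertex 1.029 3.129 4.344
vertex 0.712 3.823 3.927
endloop
endfacet
facet normal 0.713 0.570 0.409
outer loop
vertex 0.712 3.823 3.927
vertex 1.634 2.934 3.56
vertex 1.317 3.629 3.143
endloop
endfacet
facet normal 0.713 0.571 0.408
outer loop
vertex 1.029 3.129 4.344
vertex 1.634 2.934 3.56
vertex 0.712 3.823 3.927
endloop
endfacet
facet normal -0.708 -0.706 0.025
outer loop
vertex -3.041 -0.16 -1.416
vertex -3.842 0.615 -2.196
vertex -2.494 -0.749 -2.562
endloop
endfacet
facet normal 0.588 -0.570 0.574
outer loop
vertex -1.878 -0.135 -2.584
vertex -3.041 -0.16 -1.416
vertex -2.494 -0.749 -2.562
endloop
endfacet
facet normal -0.708 -0.706 0.025
outer loop
vertex -2.494 -0.749 -2.562
vertex -3.842 0.615 -2.196
vertex -3.295 0.026 -3.342
endloop
endfacet
facet normal 0.390 -0.421 -0.819
outer loop
vertex -3.295 0.026 -3.342
vertex -1.878 -0.135 -2.584
vertex -2.494 -0.749 -2.562
endloop
endfacet
facet normal -0.390 0.421 0.819
outer loop
vertex -3.041 -0.16 -1.416
vertex -3.226 1.229 -2.218
vertex -3.842 0.615 -2.196
endloop
endfacet
facet normal 0.588 -0.570 0.574
outer loop
vertex -2.425 0.454 -1.438
vertex -3.041 -0.16 -1.416
vertex -1.878 -0.135 -2.584
endloop
endfacet
facet normal -0.390 0.421 0.819
outer loop
vertex -2.425 0.454 -1.438
vertex -3.226 1.229 -2.218
vertex -3.041 -0.16 -1.416
endloop
endfacet
facet normal -0.588 0.570 -0.574
outer loop
vertex -3.842 0.615 -2.196
vertex -3.226 1.229 -2.218
vertex -3.295 0.026 -3.342
endloop
endfacet
facet normal 0.390 -0.421 -0.819
outer loop
vertex -2.679 0.64 -3.364
vertex -1.878 -0.135 -2.584
vertex -3.295 0.026 -3.342
endloop
endfacet
facet normal -0.588 0.570 -0.574
outer loop
vertex -3.295 0.026 -3.342
vertex -3.226 1.229 -2.218
vertex -2.679 0.64 -3.364
endloop
endfacet
facet normal 0.708 0.706 -0.025
outer loop
vertex -2.679 0.64 -3.364
vertex -2.425 0.454 -1.438
vertex -1.878 -0.135 -2.584
endloop
endfacet
facet normal 0.708 0.706 -0.025
outer loop
vertex -3.226 1.229 -2.218
vertex -2.425 0.454 -1.438
vertex -2.679 0.64 -3.364
endloop
endfacet

endsolid


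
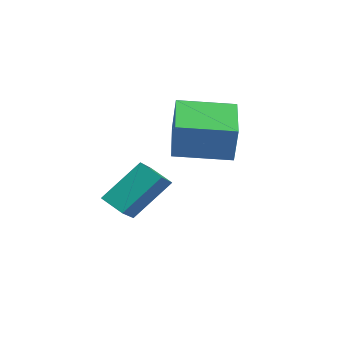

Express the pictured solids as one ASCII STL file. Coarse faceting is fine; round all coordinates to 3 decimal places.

solid 
facet normal -0.889 0.426 0.165
outer loop
vertex -1.42 -1.312 4.426
vertex -0.571 0.533 4.235
vertex -1.69 -1.332 3.022
endloop
endfacet
facet normal -0.416 -0.904 0.093
outer loop
vertex 0.231 -2.253 2.665
vertex -1.42 -1.312 4.426
vertex -1.69 -1.332 3.022
endloop
endfacet
facet normal -0.889 0.426 0.165
outer loop
vertex -1.69 -1.332 3.022
vertex -0.571 0.533 4.235
vertex -0.841 0.513 2.831
endloop
endfacet
facet normal -0.189 -0.014 -0.982
outer loop
vertex -0.841 0.513 2.831
vertex 0.231 -2.253 2.665
vertex -1.69 -1.332 3.022
endloop
endfacet
facet normal 0.189 0.014 0.982
outer loop
vertex -1.42 -1.312 4.426
vertex 1.35 -0.388 3.878
vertex -0.571 0.533 4.235
endloop
endfacet
facet normal -0.416 -0.904 0.093
outer loop
vertex 0.501 -2.233 4.069
vertex -1.42 -1.312 4.426
vertex 0.231 -2.253 2.665
endloop
endfacet
facet normal 0.189 0.014 0.982
outer loop
vertex 0.501 -2.233 4.069
vertex 1.35 -0.388 3.878
vertex -1.42 -1.312 4.426
endloop
endfacet
facet normal 0.416 0.904 -0.093
outer loop
vertex -0.571 0.533 4.235
vertex 1.35 -0.388 3.878
vertex -0.841 0.513 2.831
endloop
endfacet
facet normal -0.189 -0.014 -0.982
outer loop
vertex 1.08 -0.408 2.474
vertex 0.231 -2.253 2.665
vertex -0.841 0.513 2.831
endloop
endfacet
facet normal 0.416 0.904 -0.093
outer loop
vertex -0.841 0.513 2.831
vertex 1.35 -0.388 3.878
vertex 1.08 -0.408 2.474
endloop
endfacet
facet normal 0.889 -0.426 -0.165
outer loop
vertex 1.08 -0.408 2.474
vertex 0.501 -2.233 4.069
vertex 0.231 -2.253 2.665
endloop
endfacet
facet normal 0.889 -0.426 -0.165
outer loop
vertex 1.35 -0.388 3.878
vertex 0.501 -2.233 4.069
vertex 1.08 -0.408 2.474
endloop
endfacet
facet normal -0.804 -0.412 0.430
outer loop
vertex -2.055 -2.338 1.455
vertex -2.823 -1.604 0.722
vertex -2.077 -3.776 0.036
endloop
endfacet
facet normal 0.595 -0.569 0.568
outer loop
vertex -1.257 -3.356 -0.402
vertex -2.055 -2.338 1.455
vertex -2.077 -3.776 0.036
endloop
endfacet
facet normal -0.803 -0.412 0.430
outer loop
vertex -2.077 -3.776 0.036
vertex -2.823 -1.604 0.722
vertex -2.845 -3.042 -0.696
endloop
endfacet
facet normal -0.011 -0.712 -0.702
outer loop
vertex -2.845 -3.042 -0.696
vertex -1.257 -3.356 -0.402
vertex -2.077 -3.776 0.036
endloop
endfacet
facet normal 0.010 0.712 0.702
outer loop
vertex -2.055 -2.338 1.455
vertex -2.003 -1.184 0.284
vertex -2.823 -1.604 0.722
endloop
endfacet
facet normal 0.595 -0.569 0.568
outer loop
vertex -1.235 -1.918 1.016
vertex -2.055 -2.338 1.455
vertex -1.257 -3.356 -0.402
endloop
endfacet
facet normal 0.011 0.712 0.702
outer loop
vertex -1.235 -1.918 1.016
vertex -2.003 -1.184 0.284
vertex -2.055 -2.338 1.455
endloop
endfacet
facet normal -0.595 0.569 -0.568
outer loop
vertex -2.823 -1.604 0.722
vertex -2.003 -1.184 0.284
vertex -2.845 -3.042 -0.696
endloop
endfacet
facet normal -0.011 -0.712 -0.702
outer loop
vertex -2.025 -2.622 -1.135
vertex -1.257 -3.356 -0.402
vertex -2.845 -3.042 -0.696
endloop
endfacet
facet normal -0.595 0.569 -0.567
outer loop
vertex -2.845 -3.042 -0.696
vertex -2.003 -1.184 0.284
vertex -2.025 -2.622 -1.135
endloop
endfacet
facet normal 0.804 0.412 -0.430
outer loop
vertex -2.025 -2.622 -1.135
vertex -1.235 -1.918 1.016
vertex -1.257 -3.356 -0.402
endloop
endfacet
facet normal 0.803 0.412 -0.430
outer loop
vertex -2.003 -1.184 0.284
vertex -1.235 -1.918 1.016
vertex -2.025 -2.622 -1.135
endloop
endfacet

endsolid


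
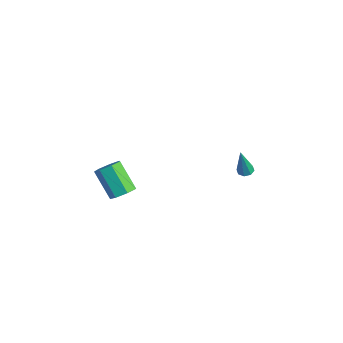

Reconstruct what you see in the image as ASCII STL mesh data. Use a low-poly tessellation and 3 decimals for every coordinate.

solid 
facet normal 0.664 0.136 -0.735
outer loop
vertex -0.618 -4.446 0.078
vertex -1.009 -3.774 -0.151
vertex -0.404 -3.849 0.382
endloop
endfacet
facet normal 0.683 -0.511 0.523
outer loop
vertex -0.618 -4.446 0.078
vertex -0.404 -3.849 0.382
vertex -1.94 -4.717 1.54
endloop
endfacet
facet normal 0.683 -0.511 0.523
outer loop
vertex -1.94 -4.717 1.54
vertex -0.404 -3.849 0.382
vertex -1.726 -4.12 1.844
endloop
endfacet
facet normal -0.664 -0.136 0.735
outer loop
vertex -1.94 -4.717 1.54
vertex -1.726 -4.12 1.844
vertex -2.331 -4.046 1.311
endloop
endfacet
facet normal 0.664 0.137 -0.735
outer loop
vertex -0.404 -3.849 0.382
vertex -1.009 -3.774 -0.151
vertex -0.646 -3.196 0.285
endloop
endfacet
facet normal 0.664 0.345 0.664
outer loop
vertex -0.404 -3.849 0.382
vertex -0.646 -3.196 0.285
vertex -1.726 -4.12 1.844
endloop
endfacet
facet normal 0.664 0.345 0.664
outer loop
vertex -1.726 -4.12 1.844
vertex -0.646 -3.196 0.285
vertex -1.968 -3.467 1.747
endloop
endfacet
facet normal -0.664 -0.137 0.735
outer loop
vertex -1.726 -4.12 1.844
vertex -1.968 -3.467 1.747
vertex -2.331 -4.046 1.311
endloop
endfacet
facet normal 0.665 0.136 -0.734
outer loop
vertex -0.646 -3.196 0.285
vertex -1.009 -3.774 -0.151
vertex -1.161 -2.979 -0.141
endloop
endfacet
facet normal 0.144 0.941 0.305
outer loop
vertex -0.646 -3.196 0.285
vertex -1.161 -2.979 -0.141
vertex -1.968 -3.467 1.747
endloop
endfacet
facet normal 0.144 0.941 0.305
outer loop
vertex -1.968 -3.467 1.747
vertex -1.161 -2.979 -0.141
vertex -2.483 -3.25 1.321
endloop
endfacet
facet normal -0.665 -0.136 0.734
outer loop
vertex -1.968 -3.467 1.747
vertex -2.483 -3.25 1.321
vertex -2.331 -4.046 1.311
endloop
endfacet
facet normal 0.664 0.136 -0.735
outer loop
vertex -1.161 -2.979 -0.141
vertex -1.009 -3.774 -0.151
vertex -1.562 -3.361 -0.574
endloop
endfacet
facet normal -0.483 0.828 -0.283
outer loop
vertex -1.161 -2.979 -0.141
vertex -1.562 -3.361 -0.574
vertex -2.483 -3.25 1.321
endloop
endfacet
facet normal -0.483 0.828 -0.283
outer loop
vertex -2.483 -3.25 1.321
vertex -1.562 -3.361 -0.574
vertex -2.884 -3.632 0.888
endloop
endfacet
facet normal -0.664 -0.136 0.735
outer loop
vertex -2.483 -3.25 1.321
vertex -2.884 -3.632 0.888
vertex -2.331 -4.046 1.311
endloop
endfacet
facet normal 0.664 0.137 -0.735
outer loop
vertex -1.562 -3.361 -0.574
vertex -1.009 -3.774 -0.151
vertex -1.546 -4.054 -0.689
endloop
endfacet
facet normal -0.747 0.092 -0.658
outer loop
vertex -1.562 -3.361 -0.574
vertex -1.546 -4.054 -0.689
vertex -2.884 -3.632 0.888
endloop
endfacet
facet normal -0.747 0.093 -0.659
outer loop
vertex -2.884 -3.632 0.888
vertex -1.546 -4.054 -0.689
vertex -2.869 -4.325 0.773
endloop
endfacet
facet normal -0.664 -0.136 0.735
outer loop
vertex -2.884 -3.632 0.888
vertex -2.869 -4.325 0.773
vertex -2.331 -4.046 1.311
endloop
endfacet
facet normal 0.665 0.137 -0.735
outer loop
vertex -1.546 -4.054 -0.689
vertex -1.009 -3.774 -0.151
vertex -1.126 -4.537 -0.399
endloop
endfacet
facet normal -0.449 -0.713 -0.538
outer loop
vertex -1.546 -4.054 -0.689
vertex -1.126 -4.537 -0.399
vertex -2.869 -4.325 0.773
endloop
endfacet
facet normal -0.448 -0.714 -0.537
outer loop
vertex -2.869 -4.325 0.773
vertex -1.126 -4.537 -0.399
vertex -2.448 -4.808 1.064
endloop
endfacet
facet normal -0.664 -0.136 0.735
outer loop
vertex -2.869 -4.325 0.773
vertex -2.448 -4.808 1.064
vertex -2.331 -4.046 1.311
endloop
endfacet
facet normal 0.665 0.137 -0.734
outer loop
vertex -1.126 -4.537 -0.399
vertex -1.009 -3.774 -0.151
vertex -0.618 -4.446 0.078
endloop
endfacet
facet normal 0.188 -0.982 -0.012
outer loop
vertex -1.126 -4.537 -0.399
vertex -0.618 -4.446 0.078
vertex -2.448 -4.808 1.064
endloop
endfacet
facet normal 0.188 -0.982 -0.012
outer loop
vertex -2.448 -4.808 1.064
vertex -0.618 -4.446 0.078
vertex -1.94 -4.717 1.54
endloop
endfacet
facet normal -0.664 -0.136 0.735
outer loop
vertex -2.448 -4.808 1.064
vertex -1.94 -4.717 1.54
vertex -2.331 -4.046 1.311
endloop
endfacet
facet normal -0.110 0.247 -0.963
outer loop
vertex -0.717 4.36 -1.388
vertex -1.053 3.981 -1.447
vertex -1.084 4.473 -1.317
endloop
endfacet
facet normal 0.340 0.845 0.413
outer loop
vertex -0.717 4.36 -1.388
vertex -1.084 4.473 -1.317
vertex -0.827 3.479 0.507
endloop
endfacet
facet normal -0.110 0.247 -0.963
outer loop
vertex -1.084 4.473 -1.317
vertex -1.053 3.981 -1.447
vertex -1.433 4.298 -1.322
endloop
endfacet
facet normal -0.398 0.781 0.482
outer loop
vertex -1.084 4.473 -1.317
vertex -1.433 4.298 -1.322
vertex -0.827 3.479 0.507
endloop
endfacet
facet normal -0.111 0.247 -0.963
outer loop
vertex -1.433 4.298 -1.322
vertex -1.053 3.981 -1.447
vertex -1.559 3.937 -1.4
endloop
endfacet
facet normal -0.890 0.225 0.396
outer loop
vertex -1.433 4.298 -1.322
vertex -1.559 3.937 -1.4
vertex -0.827 3.479 0.507
endloop
endfacet
facet normal -0.111 0.246 -0.963
outer loop
vertex -1.559 3.937 -1.4
vertex -1.053 3.981 -1.447
vertex -1.389 3.602 -1.505
endloop
endfacet
facet normal -0.845 -0.493 0.206
outer loop
vertex -1.559 3.937 -1.4
vertex -1.389 3.602 -1.505
vertex -0.827 3.479 0.507
endloop
endfacet
facet normal -0.113 0.247 -0.962
outer loop
vertex -1.389 3.602 -1.505
vertex -1.053 3.981 -1.447
vertex -1.022 3.489 -1.577
endloop
endfacet
facet normal -0.290 -0.957 0.023
outer loop
vertex -1.389 3.602 -1.505
vertex -1.022 3.489 -1.577
vertex -0.827 3.479 0.507
endloop
endfacet
facet normal -0.111 0.247 -0.963
outer loop
vertex -1.022 3.489 -1.577
vertex -1.053 3.981 -1.447
vertex -0.674 3.664 -1.572
endloop
endfacet
facet normal 0.449 -0.892 -0.046
outer loop
vertex -1.022 3.489 -1.577
vertex -0.674 3.664 -1.572
vertex -0.827 3.479 0.507
endloop
endfacet
facet normal -0.111 0.247 -0.963
outer loop
vertex -0.674 3.664 -1.572
vertex -1.053 3.981 -1.447
vertex -0.547 4.025 -1.494
endloop
endfacet
facet normal 0.940 -0.339 0.039
outer loop
vertex -0.674 3.664 -1.572
vertex -0.547 4.025 -1.494
vertex -0.827 3.479 0.507
endloop
endfacet
facet normal -0.111 0.248 -0.962
outer loop
vertex -0.547 4.025 -1.494
vertex -1.053 3.981 -1.447
vertex -0.717 4.36 -1.388
endloop
endfacet
facet normal 0.895 0.382 0.229
outer loop
vertex -0.547 4.025 -1.494
vertex -0.717 4.36 -1.388
vertex -0.827 3.479 0.507
endloop
endfacet

endsolid


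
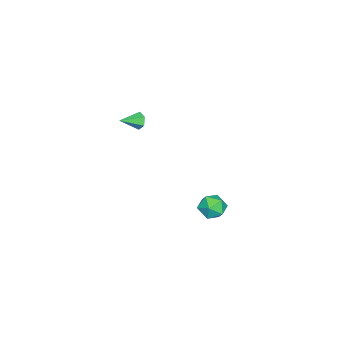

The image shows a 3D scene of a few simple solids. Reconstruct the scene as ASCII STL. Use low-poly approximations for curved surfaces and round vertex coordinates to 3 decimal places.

solid 
facet normal -0.716 0.620 -0.321
outer loop
vertex 3.568 -2.286 2.842
vertex 3.295 -2.37 3.289
vertex 3.648 -1.975 3.264
endloop
endfacet
facet normal 0.901 0.250 -0.355
outer loop
vertex 3.568 -2.286 2.842
vertex 3.648 -1.975 3.264
vertex 4.105 -3.07 3.651
endloop
endfacet
facet normal -0.717 0.620 -0.319
outer loop
vertex 3.648 -1.975 3.264
vertex 3.295 -2.37 3.289
vertex 3.376 -2.059 3.711
endloop
endfacet
facet normal 0.707 0.479 0.520
outer loop
vertex 3.648 -1.975 3.264
vertex 3.376 -2.059 3.711
vertex 4.105 -3.07 3.651
endloop
endfacet
facet normal -0.717 0.620 -0.319
outer loop
vertex 3.376 -2.059 3.711
vertex 3.295 -2.37 3.289
vertex 3.023 -2.454 3.736
endloop
endfacet
facet normal 0.076 -0.005 0.997
outer loop
vertex 3.376 -2.059 3.711
vertex 3.023 -2.454 3.736
vertex 4.105 -3.07 3.651
endloop
endfacet
facet normal -0.716 0.621 -0.319
outer loop
vertex 3.023 -2.454 3.736
vertex 3.295 -2.37 3.289
vertex 2.942 -2.764 3.314
endloop
endfacet
facet normal -0.361 -0.717 0.596
outer loop
vertex 3.023 -2.454 3.736
vertex 2.942 -2.764 3.314
vertex 4.105 -3.07 3.651
endloop
endfacet
facet normal -0.715 0.620 -0.322
outer loop
vertex 2.942 -2.764 3.314
vertex 3.295 -2.37 3.289
vertex 3.215 -2.681 2.867
endloop
endfacet
facet normal -0.168 -0.946 -0.278
outer loop
vertex 2.942 -2.764 3.314
vertex 3.215 -2.681 2.867
vertex 4.105 -3.07 3.651
endloop
endfacet
facet normal -0.716 0.620 -0.321
outer loop
vertex 3.215 -2.681 2.867
vertex 3.295 -2.37 3.289
vertex 3.568 -2.286 2.842
endloop
endfacet
facet normal 0.464 -0.462 -0.756
outer loop
vertex 3.215 -2.681 2.867
vertex 3.568 -2.286 2.842
vertex 4.105 -3.07 3.651
endloop
endfacet
facet normal 0.375 0.122 0.919
outer loop
vertex 1.22 1.182 -3.219
vertex 1.268 0.347 -3.128
vertex 1.918 0.773 -3.45
endloop
endfacet
facet normal 0.555 0.668 0.496
outer loop
vertex 1.22 1.182 -3.219
vertex 1.918 0.773 -3.45
vertex 1.611 1.388 -3.934
endloop
endfacet
facet normal -0.045 0.966 0.254
outer loop
vertex 1.22 1.182 -3.219
vertex 1.611 1.388 -3.934
vertex 0.772 1.343 -3.912
endloop
endfacet
facet normal -0.597 0.605 0.527
outer loop
vertex 1.22 1.182 -3.219
vertex 0.772 1.343 -3.912
vertex 0.559 0.699 -3.414
endloop
endfacet
facet normal -0.337 0.083 0.938
outer loop
vertex 1.22 1.182 -3.219
vertex 0.559 0.699 -3.414
vertex 1.268 0.347 -3.128
endloop
endfacet
facet normal 0.912 0.406 -0.063
outer loop
vertex 1.611 1.388 -3.934
vertex 1.918 0.773 -3.45
vertex 1.901 0.681 -4.286
endloop
endfacet
facet normal 0.621 -0.479 0.620
outer loop
vertex 1.918 0.773 -3.45
vertex 1.268 0.347 -3.128
vertex 1.688 0.037 -3.788
endloop
endfacet
facet normal -0.532 -0.542 0.651
outer loop
vertex 1.268 0.347 -3.128
vertex 0.559 0.699 -3.414
vertex 0.849 -0.008 -3.766
endloop
endfacet
facet normal -0.953 0.304 -0.014
outer loop
vertex 0.559 0.699 -3.414
vertex 0.772 1.343 -3.912
vertex 0.542 0.607 -4.25
endloop
endfacet
facet normal -0.060 0.888 -0.455
outer loop
vertex 0.772 1.343 -3.912
vertex 1.611 1.388 -3.934
vertex 1.192 1.033 -4.572
endloop
endfacet
facet normal 0.597 -0.605 -0.527
outer loop
vertex 1.24 0.198 -4.481
vertex 1.901 0.681 -4.286
vertex 1.688 0.037 -3.788
endloop
endfacet
facet normal 0.045 -0.966 -0.254
outer loop
vertex 1.24 0.198 -4.481
vertex 1.688 0.037 -3.788
vertex 0.849 -0.008 -3.766
endloop
endfacet
facet normal -0.555 -0.668 -0.496
outer loop
vertex 1.24 0.198 -4.481
vertex 0.849 -0.008 -3.766
vertex 0.542 0.607 -4.25
endloop
endfacet
facet normal -0.375 -0.122 -0.919
outer loop
vertex 1.24 0.198 -4.481
vertex 0.542 0.607 -4.25
vertex 1.192 1.033 -4.572
endloop
endfacet
facet normal 0.337 -0.083 -0.938
outer loop
vertex 1.24 0.198 -4.481
vertex 1.192 1.033 -4.572
vertex 1.901 0.681 -4.286
endloop
endfacet
facet normal 0.953 -0.304 0.014
outer loop
vertex 1.688 0.037 -3.788
vertex 1.901 0.681 -4.286
vertex 1.918 0.773 -3.45
endloop
endfacet
facet normal 0.060 -0.888 0.455
outer loop
vertex 0.849 -0.008 -3.766
vertex 1.688 0.037 -3.788
vertex 1.268 0.347 -3.128
endloop
endfacet
facet normal -0.912 -0.406 0.063
outer loop
vertex 0.542 0.607 -4.25
vertex 0.849 -0.008 -3.766
vertex 0.559 0.699 -3.414
endloop
endfacet
facet normal -0.621 0.479 -0.620
outer loop
vertex 1.192 1.033 -4.572
vertex 0.542 0.607 -4.25
vertex 0.772 1.343 -3.912
endloop
endfacet
facet normal 0.532 0.542 -0.651
outer loop
vertex 1.901 0.681 -4.286
vertex 1.192 1.033 -4.572
vertex 1.611 1.388 -3.934
endloop
endfacet

endsolid


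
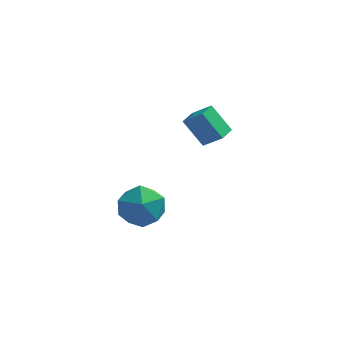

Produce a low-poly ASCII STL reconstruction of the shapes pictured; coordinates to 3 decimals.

solid 
facet normal -0.738 0.230 -0.634
outer loop
vertex 0.307 1.39 -0.037
vertex 0.624 2.284 -0.082
vertex 1.25 0.992 -1.279
endloop
endfacet
facet normal -0.334 -0.941 0.048
outer loop
vertex 2.136 0.716 -0.518
vertex 0.307 1.39 -0.037
vertex 1.25 0.992 -1.279
endloop
endfacet
facet normal -0.738 0.230 -0.635
outer loop
vertex 1.25 0.992 -1.279
vertex 0.624 2.284 -0.082
vertex 1.568 1.886 -1.324
endloop
endfacet
facet normal 0.586 -0.247 -0.772
outer loop
vertex 1.568 1.886 -1.324
vertex 2.136 0.716 -0.518
vertex 1.25 0.992 -1.279
endloop
endfacet
facet normal -0.586 0.247 0.772
outer loop
vertex 0.307 1.39 -0.037
vertex 1.51 2.008 0.679
vertex 0.624 2.284 -0.082
endloop
endfacet
facet normal -0.334 -0.941 0.047
outer loop
vertex 1.192 1.114 0.724
vertex 0.307 1.39 -0.037
vertex 2.136 0.716 -0.518
endloop
endfacet
facet normal -0.586 0.247 0.771
outer loop
vertex 1.192 1.114 0.724
vertex 1.51 2.008 0.679
vertex 0.307 1.39 -0.037
endloop
endfacet
facet normal 0.334 0.941 -0.048
outer loop
vertex 0.624 2.284 -0.082
vertex 1.51 2.008 0.679
vertex 1.568 1.886 -1.324
endloop
endfacet
facet normal 0.586 -0.247 -0.771
outer loop
vertex 2.453 1.61 -0.563
vertex 2.136 0.716 -0.518
vertex 1.568 1.886 -1.324
endloop
endfacet
facet normal 0.334 0.941 -0.048
outer loop
vertex 1.568 1.886 -1.324
vertex 1.51 2.008 0.679
vertex 2.453 1.61 -0.563
endloop
endfacet
facet normal 0.738 -0.230 0.635
outer loop
vertex 2.453 1.61 -0.563
vertex 1.192 1.114 0.724
vertex 2.136 0.716 -0.518
endloop
endfacet
facet normal 0.738 -0.231 0.634
outer loop
vertex 1.51 2.008 0.679
vertex 1.192 1.114 0.724
vertex 2.453 1.61 -0.563
endloop
endfacet
facet normal 0.461 0.508 0.728
outer loop
vertex -0.413 -2.814 -1.563
vertex -0.899 -3.544 -0.746
vertex 0.164 -3.812 -1.232
endloop
endfacet
facet normal 0.841 0.527 0.124
outer loop
vertex -0.413 -2.814 -1.563
vertex 0.164 -3.812 -1.232
vertex 0.134 -3.492 -2.387
endloop
endfacet
facet normal 0.432 0.816 -0.384
outer loop
vertex -0.413 -2.814 -1.563
vertex 0.134 -3.492 -2.387
vertex -0.947 -3.027 -2.615
endloop
endfacet
facet normal -0.201 0.975 -0.096
outer loop
vertex -0.413 -2.814 -1.563
vertex -0.947 -3.027 -2.615
vertex -1.586 -3.059 -1.6
endloop
endfacet
facet normal -0.183 0.785 0.592
outer loop
vertex -0.413 -2.814 -1.563
vertex -1.586 -3.059 -1.6
vertex -0.899 -3.544 -0.746
endloop
endfacet
facet normal 0.987 -0.145 -0.066
outer loop
vertex 0.134 -3.492 -2.387
vertex 0.164 -3.812 -1.232
vertex -0.014 -4.641 -2.08
endloop
endfacet
facet normal 0.372 -0.176 0.911
outer loop
vertex 0.164 -3.812 -1.232
vertex -0.899 -3.544 -0.746
vertex -0.653 -4.673 -1.065
endloop
endfacet
facet normal -0.669 0.271 0.692
outer loop
vertex -0.899 -3.544 -0.746
vertex -1.586 -3.059 -1.6
vertex -1.734 -4.208 -1.293
endloop
endfacet
facet normal -0.697 0.580 -0.421
outer loop
vertex -1.586 -3.059 -1.6
vertex -0.947 -3.027 -2.615
vertex -1.764 -3.888 -2.448
endloop
endfacet
facet normal 0.326 0.322 -0.889
outer loop
vertex -0.947 -3.027 -2.615
vertex 0.134 -3.492 -2.387
vertex -0.701 -4.156 -2.934
endloop
endfacet
facet normal 0.201 -0.975 0.096
outer loop
vertex -1.187 -4.886 -2.117
vertex -0.014 -4.641 -2.08
vertex -0.653 -4.673 -1.065
endloop
endfacet
facet normal -0.432 -0.816 0.384
outer loop
vertex -1.187 -4.886 -2.117
vertex -0.653 -4.673 -1.065
vertex -1.734 -4.208 -1.293
endloop
endfacet
facet normal -0.841 -0.527 -0.124
outer loop
vertex -1.187 -4.886 -2.117
vertex -1.734 -4.208 -1.293
vertex -1.764 -3.888 -2.448
endloop
endfacet
facet normal -0.461 -0.508 -0.728
outer loop
vertex -1.187 -4.886 -2.117
vertex -1.764 -3.888 -2.448
vertex -0.701 -4.156 -2.934
endloop
endfacet
facet normal 0.183 -0.785 -0.592
outer loop
vertex -1.187 -4.886 -2.117
vertex -0.701 -4.156 -2.934
vertex -0.014 -4.641 -2.08
endloop
endfacet
facet normal 0.697 -0.580 0.421
outer loop
vertex -0.653 -4.673 -1.065
vertex -0.014 -4.641 -2.08
vertex 0.164 -3.812 -1.232
endloop
endfacet
facet normal -0.326 -0.322 0.889
outer loop
vertex -1.734 -4.208 -1.293
vertex -0.653 -4.673 -1.065
vertex -0.899 -3.544 -0.746
endloop
endfacet
facet normal -0.987 0.145 0.066
outer loop
vertex -1.764 -3.888 -2.448
vertex -1.734 -4.208 -1.293
vertex -1.586 -3.059 -1.6
endloop
endfacet
facet normal -0.372 0.176 -0.911
outer loop
vertex -0.701 -4.156 -2.934
vertex -1.764 -3.888 -2.448
vertex -0.947 -3.027 -2.615
endloop
endfacet
facet normal 0.669 -0.271 -0.692
outer loop
vertex -0.014 -4.641 -2.08
vertex -0.701 -4.156 -2.934
vertex 0.134 -3.492 -2.387
endloop
endfacet

endsolid


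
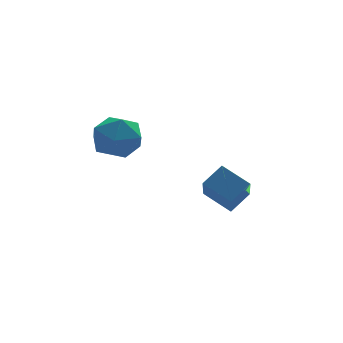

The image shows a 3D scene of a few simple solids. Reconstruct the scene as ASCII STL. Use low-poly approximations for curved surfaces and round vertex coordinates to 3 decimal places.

solid 
facet normal -0.131 0.990 0.047
outer loop
vertex -1.056 1.594 -0.964
vertex -2.053 1.458 -0.885
vertex -1.481 1.494 -0.054
endloop
endfacet
facet normal 0.500 0.804 0.322
outer loop
vertex -1.056 1.594 -0.964
vertex -1.481 1.494 -0.054
vertex -0.607 1.032 -0.256
endloop
endfacet
facet normal 0.868 0.461 -0.185
outer loop
vertex -1.056 1.594 -0.964
vertex -0.607 1.032 -0.256
vertex -0.639 0.709 -1.212
endloop
endfacet
facet normal 0.464 0.435 -0.772
outer loop
vertex -1.056 1.594 -0.964
vertex -0.639 0.709 -1.212
vertex -1.533 0.972 -1.601
endloop
endfacet
facet normal -0.154 0.762 -0.629
outer loop
vertex -1.056 1.594 -0.964
vertex -1.533 0.972 -1.601
vertex -2.053 1.458 -0.885
endloop
endfacet
facet normal 0.382 0.347 0.857
outer loop
vertex -0.607 1.032 -0.256
vertex -1.481 1.494 -0.054
vertex -1.327 0.548 0.261
endloop
endfacet
facet normal -0.640 0.649 0.412
outer loop
vertex -1.481 1.494 -0.054
vertex -2.053 1.458 -0.885
vertex -2.221 0.811 -0.128
endloop
endfacet
facet normal -0.677 0.279 -0.681
outer loop
vertex -2.053 1.458 -0.885
vertex -1.533 0.972 -1.601
vertex -2.253 0.488 -1.084
endloop
endfacet
facet normal 0.323 -0.251 -0.912
outer loop
vertex -1.533 0.972 -1.601
vertex -0.639 0.709 -1.212
vertex -1.379 0.026 -1.286
endloop
endfacet
facet normal 0.977 -0.209 0.038
outer loop
vertex -0.639 0.709 -1.212
vertex -0.607 1.032 -0.256
vertex -0.807 0.062 -0.455
endloop
endfacet
facet normal -0.464 -0.435 0.772
outer loop
vertex -1.804 -0.074 -0.376
vertex -1.327 0.548 0.261
vertex -2.221 0.811 -0.128
endloop
endfacet
facet normal -0.868 -0.461 0.185
outer loop
vertex -1.804 -0.074 -0.376
vertex -2.221 0.811 -0.128
vertex -2.253 0.488 -1.084
endloop
endfacet
facet normal -0.500 -0.804 -0.322
outer loop
vertex -1.804 -0.074 -0.376
vertex -2.253 0.488 -1.084
vertex -1.379 0.026 -1.286
endloop
endfacet
facet normal 0.131 -0.990 -0.047
outer loop
vertex -1.804 -0.074 -0.376
vertex -1.379 0.026 -1.286
vertex -0.807 0.062 -0.455
endloop
endfacet
facet normal 0.154 -0.762 0.629
outer loop
vertex -1.804 -0.074 -0.376
vertex -0.807 0.062 -0.455
vertex -1.327 0.548 0.261
endloop
endfacet
facet normal -0.323 0.251 0.912
outer loop
vertex -2.221 0.811 -0.128
vertex -1.327 0.548 0.261
vertex -1.481 1.494 -0.054
endloop
endfacet
facet normal -0.977 0.209 -0.038
outer loop
vertex -2.253 0.488 -1.084
vertex -2.221 0.811 -0.128
vertex -2.053 1.458 -0.885
endloop
endfacet
facet normal -0.382 -0.347 -0.857
outer loop
vertex -1.379 0.026 -1.286
vertex -2.253 0.488 -1.084
vertex -1.533 0.972 -1.601
endloop
endfacet
facet normal 0.640 -0.649 -0.412
outer loop
vertex -0.807 0.062 -0.455
vertex -1.379 0.026 -1.286
vertex -0.639 0.709 -1.212
endloop
endfacet
facet normal 0.677 -0.279 0.681
outer loop
vertex -1.327 0.548 0.261
vertex -0.807 0.062 -0.455
vertex -0.607 1.032 -0.256
endloop
endfacet
facet normal -0.573 0.676 0.464
outer loop
vertex 2.236 0.522 -2.564
vertex 2.742 1.843 -3.862
vertex 1.437 0.249 -3.153
endloop
endfacet
facet normal -0.264 -0.688 0.676
outer loop
vertex 2.158 -0.603 -3.738
vertex 2.236 0.522 -2.564
vertex 1.437 0.249 -3.153
endloop
endfacet
facet normal -0.573 0.675 0.465
outer loop
vertex 1.437 0.249 -3.153
vertex 2.742 1.843 -3.862
vertex 1.942 1.57 -4.451
endloop
endfacet
facet normal -0.777 -0.265 -0.572
outer loop
vertex 1.942 1.57 -4.451
vertex 2.158 -0.603 -3.738
vertex 1.437 0.249 -3.153
endloop
endfacet
facet normal 0.777 0.264 0.572
outer loop
vertex 2.236 0.522 -2.564
vertex 3.463 0.991 -4.447
vertex 2.742 1.843 -3.862
endloop
endfacet
facet normal -0.263 -0.688 0.677
outer loop
vertex 2.958 -0.33 -3.149
vertex 2.236 0.522 -2.564
vertex 2.158 -0.603 -3.738
endloop
endfacet
facet normal 0.776 0.265 0.572
outer loop
vertex 2.958 -0.33 -3.149
vertex 3.463 0.991 -4.447
vertex 2.236 0.522 -2.564
endloop
endfacet
facet normal 0.264 0.688 -0.677
outer loop
vertex 2.742 1.843 -3.862
vertex 3.463 0.991 -4.447
vertex 1.942 1.57 -4.451
endloop
endfacet
facet normal -0.776 -0.265 -0.572
outer loop
vertex 2.664 0.718 -5.036
vertex 2.158 -0.603 -3.738
vertex 1.942 1.57 -4.451
endloop
endfacet
facet normal 0.264 0.688 -0.676
outer loop
vertex 1.942 1.57 -4.451
vertex 3.463 0.991 -4.447
vertex 2.664 0.718 -5.036
endloop
endfacet
facet normal 0.573 -0.676 -0.464
outer loop
vertex 2.664 0.718 -5.036
vertex 2.958 -0.33 -3.149
vertex 2.158 -0.603 -3.738
endloop
endfacet
facet normal 0.573 -0.675 -0.464
outer loop
vertex 3.463 0.991 -4.447
vertex 2.958 -0.33 -3.149
vertex 2.664 0.718 -5.036
endloop
endfacet

endsolid


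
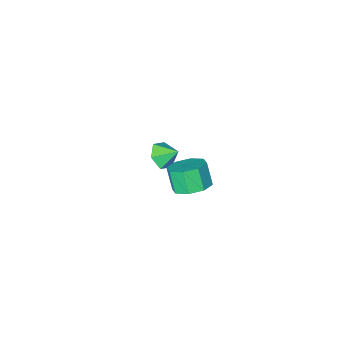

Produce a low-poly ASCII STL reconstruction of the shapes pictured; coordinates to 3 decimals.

solid 
facet normal 0.045 0.470 -0.881
outer loop
vertex 1.687 3.058 2.698
vertex 0.602 2.996 2.61
vertex 1.301 3.719 3.031
endloop
endfacet
facet normal 0.886 0.390 0.253
outer loop
vertex 1.687 3.058 2.698
vertex 1.301 3.719 3.031
vertex 1.623 2.386 3.958
endloop
endfacet
facet normal 0.885 0.390 0.253
outer loop
vertex 1.623 2.386 3.958
vertex 1.301 3.719 3.031
vertex 1.237 3.046 4.291
endloop
endfacet
facet normal -0.045 -0.471 0.881
outer loop
vertex 1.623 2.386 3.958
vertex 1.237 3.046 4.291
vertex 0.538 2.324 3.87
endloop
endfacet
facet normal 0.045 0.470 -0.882
outer loop
vertex 1.301 3.719 3.031
vertex 0.602 2.996 2.61
vertex 0.506 3.956 3.117
endloop
endfacet
facet normal 0.299 0.835 0.461
outer loop
vertex 1.301 3.719 3.031
vertex 0.506 3.956 3.117
vertex 1.237 3.046 4.291
endloop
endfacet
facet normal 0.300 0.835 0.460
outer loop
vertex 1.237 3.046 4.291
vertex 0.506 3.956 3.117
vertex 0.442 3.284 4.378
endloop
endfacet
facet normal -0.044 -0.471 0.881
outer loop
vertex 1.237 3.046 4.291
vertex 0.442 3.284 4.378
vertex 0.538 2.324 3.87
endloop
endfacet
facet normal 0.045 0.470 -0.881
outer loop
vertex 0.506 3.956 3.117
vertex 0.602 2.996 2.61
vertex -0.233 3.631 2.906
endloop
endfacet
facet normal -0.462 0.792 0.399
outer loop
vertex 0.506 3.956 3.117
vertex -0.233 3.631 2.906
vertex 0.442 3.284 4.378
endloop
endfacet
facet normal -0.462 0.792 0.399
outer loop
vertex 0.442 3.284 4.378
vertex -0.233 3.631 2.906
vertex -0.297 2.959 4.167
endloop
endfacet
facet normal -0.045 -0.471 0.881
outer loop
vertex 0.442 3.284 4.378
vertex -0.297 2.959 4.167
vertex 0.538 2.324 3.87
endloop
endfacet
facet normal 0.045 0.470 -0.882
outer loop
vertex -0.233 3.631 2.906
vertex 0.602 2.996 2.61
vertex -0.483 2.934 2.522
endloop
endfacet
facet normal -0.953 0.285 0.103
outer loop
vertex -0.233 3.631 2.906
vertex -0.483 2.934 2.522
vertex -0.297 2.959 4.167
endloop
endfacet
facet normal -0.953 0.285 0.103
outer loop
vertex -0.297 2.959 4.167
vertex -0.483 2.934 2.522
vertex -0.547 2.262 3.782
endloop
endfacet
facet normal -0.045 -0.471 0.881
outer loop
vertex -0.297 2.959 4.167
vertex -0.547 2.262 3.782
vertex 0.538 2.324 3.87
endloop
endfacet
facet normal 0.045 0.471 -0.881
outer loop
vertex -0.483 2.934 2.522
vertex 0.602 2.996 2.61
vertex -0.097 2.274 2.189
endloop
endfacet
facet normal -0.885 -0.390 -0.253
outer loop
vertex -0.483 2.934 2.522
vertex -0.097 2.274 2.189
vertex -0.547 2.262 3.782
endloop
endfacet
facet normal -0.886 -0.390 -0.253
outer loop
vertex -0.547 2.262 3.782
vertex -0.097 2.274 2.189
vertex -0.161 1.601 3.449
endloop
endfacet
facet normal -0.045 -0.470 0.881
outer loop
vertex -0.547 2.262 3.782
vertex -0.161 1.601 3.449
vertex 0.538 2.324 3.87
endloop
endfacet
facet normal 0.044 0.471 -0.881
outer loop
vertex -0.097 2.274 2.189
vertex 0.602 2.996 2.61
vertex 0.698 2.036 2.102
endloop
endfacet
facet normal -0.300 -0.835 -0.461
outer loop
vertex -0.097 2.274 2.189
vertex 0.698 2.036 2.102
vertex -0.161 1.601 3.449
endloop
endfacet
facet normal -0.299 -0.836 -0.461
outer loop
vertex -0.161 1.601 3.449
vertex 0.698 2.036 2.102
vertex 0.634 1.364 3.363
endloop
endfacet
facet normal -0.045 -0.470 0.882
outer loop
vertex -0.161 1.601 3.449
vertex 0.634 1.364 3.363
vertex 0.538 2.324 3.87
endloop
endfacet
facet normal 0.045 0.471 -0.881
outer loop
vertex 0.698 2.036 2.102
vertex 0.602 2.996 2.61
vertex 1.437 2.361 2.313
endloop
endfacet
facet normal 0.462 -0.792 -0.399
outer loop
vertex 0.698 2.036 2.102
vertex 1.437 2.361 2.313
vertex 0.634 1.364 3.363
endloop
endfacet
facet normal 0.462 -0.792 -0.399
outer loop
vertex 0.634 1.364 3.363
vertex 1.437 2.361 2.313
vertex 1.373 1.689 3.574
endloop
endfacet
facet normal -0.045 -0.470 0.881
outer loop
vertex 0.634 1.364 3.363
vertex 1.373 1.689 3.574
vertex 0.538 2.324 3.87
endloop
endfacet
facet normal 0.045 0.471 -0.881
outer loop
vertex 1.437 2.361 2.313
vertex 0.602 2.996 2.61
vertex 1.687 3.058 2.698
endloop
endfacet
facet normal 0.953 -0.285 -0.103
outer loop
vertex 1.437 2.361 2.313
vertex 1.687 3.058 2.698
vertex 1.373 1.689 3.574
endloop
endfacet
facet normal 0.953 -0.285 -0.103
outer loop
vertex 1.373 1.689 3.574
vertex 1.687 3.058 2.698
vertex 1.623 2.386 3.958
endloop
endfacet
facet normal -0.045 -0.470 0.882
outer loop
vertex 1.373 1.689 3.574
vertex 1.623 2.386 3.958
vertex 0.538 2.324 3.87
endloop
endfacet
facet normal 0.461 -0.643 -0.612
outer loop
vertex -1.242 -4.201 -2.123
vertex -2.094 -4.388 -2.569
vertex -1.519 -3.665 -2.895
endloop
endfacet
facet normal 0.433 0.806 0.404
outer loop
vertex -1.242 -4.201 -2.123
vertex -1.519 -3.665 -2.895
vertex -2.666 -3.592 -1.811
endloop
endfacet
facet normal 0.461 -0.643 -0.612
outer loop
vertex -1.519 -3.665 -2.895
vertex -2.094 -4.388 -2.569
vertex -2.371 -3.852 -3.341
endloop
endfacet
facet normal -0.116 0.975 -0.188
outer loop
vertex -1.519 -3.665 -2.895
vertex -2.371 -3.852 -3.341
vertex -2.666 -3.592 -1.811
endloop
endfacet
facet normal 0.462 -0.642 -0.612
outer loop
vertex -2.371 -3.852 -3.341
vertex -2.094 -4.388 -2.569
vertex -2.946 -4.575 -3.016
endloop
endfacet
facet normal -0.809 0.533 -0.247
outer loop
vertex -2.371 -3.852 -3.341
vertex -2.946 -4.575 -3.016
vertex -2.666 -3.592 -1.811
endloop
endfacet
facet normal 0.462 -0.642 -0.612
outer loop
vertex -2.946 -4.575 -3.016
vertex -2.094 -4.388 -2.569
vertex -2.669 -5.112 -2.244
endloop
endfacet
facet normal -0.955 -0.080 0.287
outer loop
vertex -2.946 -4.575 -3.016
vertex -2.669 -5.112 -2.244
vertex -2.666 -3.592 -1.811
endloop
endfacet
facet normal 0.462 -0.642 -0.612
outer loop
vertex -2.669 -5.112 -2.244
vertex -2.094 -4.388 -2.569
vertex -1.817 -4.925 -1.797
endloop
endfacet
facet normal -0.406 -0.250 0.879
outer loop
vertex -2.669 -5.112 -2.244
vertex -1.817 -4.925 -1.797
vertex -2.666 -3.592 -1.811
endloop
endfacet
facet normal 0.461 -0.642 -0.612
outer loop
vertex -1.817 -4.925 -1.797
vertex -2.094 -4.388 -2.569
vertex -1.242 -4.201 -2.123
endloop
endfacet
facet normal 0.288 0.193 0.938
outer loop
vertex -1.817 -4.925 -1.797
vertex -1.242 -4.201 -2.123
vertex -2.666 -3.592 -1.811
endloop
endfacet

endsolid
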